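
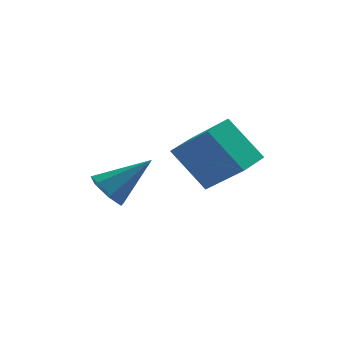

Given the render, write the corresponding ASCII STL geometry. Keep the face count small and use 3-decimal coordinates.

solid 
facet normal -0.756 -0.134 -0.641
outer loop
vertex 0.446 -1.221 1.38
vertex 0.075 -1.254 1.824
vertex 0.243 -0.785 1.528
endloop
endfacet
facet normal 0.749 0.497 -0.438
outer loop
vertex 0.446 -1.221 1.38
vertex 0.243 -0.785 1.528
vertex 1.125 -1.066 2.716
endloop
endfacet
facet normal -0.755 -0.134 -0.642
outer loop
vertex 0.243 -0.785 1.528
vertex 0.075 -1.254 1.824
vertex -0.087 -0.702 1.899
endloop
endfacet
facet normal 0.271 0.962 0.026
outer loop
vertex 0.243 -0.785 1.528
vertex -0.087 -0.702 1.899
vertex 1.125 -1.066 2.716
endloop
endfacet
facet normal -0.756 -0.135 -0.641
outer loop
vertex -0.087 -0.702 1.899
vertex 0.075 -1.254 1.824
vertex -0.295 -1.034 2.214
endloop
endfacet
facet normal -0.210 0.739 0.640
outer loop
vertex -0.087 -0.702 1.899
vertex -0.295 -1.034 2.214
vertex 1.125 -1.066 2.716
endloop
endfacet
facet normal -0.756 -0.136 -0.640
outer loop
vertex -0.295 -1.034 2.214
vertex 0.075 -1.254 1.824
vertex -0.224 -1.532 2.236
endloop
endfacet
facet normal -0.333 -0.006 0.943
outer loop
vertex -0.295 -1.034 2.214
vertex -0.224 -1.532 2.236
vertex 1.125 -1.066 2.716
endloop
endfacet
facet normal -0.756 -0.135 -0.640
outer loop
vertex -0.224 -1.532 2.236
vertex 0.075 -1.254 1.824
vertex 0.071 -1.82 1.948
endloop
endfacet
facet normal -0.005 -0.710 0.704
outer loop
vertex -0.224 -1.532 2.236
vertex 0.071 -1.82 1.948
vertex 1.125 -1.066 2.716
endloop
endfacet
facet normal -0.755 -0.135 -0.642
outer loop
vertex 0.071 -1.82 1.948
vertex 0.075 -1.254 1.824
vertex 0.37 -1.682 1.567
endloop
endfacet
facet normal 0.526 -0.844 0.107
outer loop
vertex 0.071 -1.82 1.948
vertex 0.37 -1.682 1.567
vertex 1.125 -1.066 2.716
endloop
endfacet
facet normal -0.755 -0.136 -0.641
outer loop
vertex 0.37 -1.682 1.567
vertex 0.075 -1.254 1.824
vertex 0.446 -1.221 1.38
endloop
endfacet
facet normal 0.863 -0.306 -0.403
outer loop
vertex 0.37 -1.682 1.567
vertex 0.446 -1.221 1.38
vertex 1.125 -1.066 2.716
endloop
endfacet
facet normal -0.518 0.528 -0.673
outer loop
vertex 1.472 -2.086 3.531
vertex 1.993 -1.483 3.603
vertex 2.221 -2.616 2.54
endloop
endfacet
facet normal -0.652 -0.753 -0.090
outer loop
vertex 2.987 -3.397 3.537
vertex 1.472 -2.086 3.531
vertex 2.221 -2.616 2.54
endloop
endfacet
facet normal -0.518 0.528 -0.673
outer loop
vertex 2.221 -2.616 2.54
vertex 1.993 -1.483 3.603
vertex 2.742 -2.013 2.612
endloop
endfacet
facet normal 0.555 -0.392 -0.734
outer loop
vertex 2.742 -2.013 2.612
vertex 2.987 -3.397 3.537
vertex 2.221 -2.616 2.54
endloop
endfacet
facet normal -0.555 0.392 0.734
outer loop
vertex 1.472 -2.086 3.531
vertex 2.759 -2.264 4.6
vertex 1.993 -1.483 3.603
endloop
endfacet
facet normal -0.652 -0.753 -0.090
outer loop
vertex 2.238 -2.867 4.528
vertex 1.472 -2.086 3.531
vertex 2.987 -3.397 3.537
endloop
endfacet
facet normal -0.555 0.392 0.734
outer loop
vertex 2.238 -2.867 4.528
vertex 2.759 -2.264 4.6
vertex 1.472 -2.086 3.531
endloop
endfacet
facet normal 0.652 0.753 0.090
outer loop
vertex 1.993 -1.483 3.603
vertex 2.759 -2.264 4.6
vertex 2.742 -2.013 2.612
endloop
endfacet
facet normal 0.555 -0.392 -0.734
outer loop
vertex 3.508 -2.794 3.609
vertex 2.987 -3.397 3.537
vertex 2.742 -2.013 2.612
endloop
endfacet
facet normal 0.652 0.753 0.090
outer loop
vertex 2.742 -2.013 2.612
vertex 2.759 -2.264 4.6
vertex 3.508 -2.794 3.609
endloop
endfacet
facet normal 0.518 -0.528 0.673
outer loop
vertex 3.508 -2.794 3.609
vertex 2.238 -2.867 4.528
vertex 2.987 -3.397 3.537
endloop
endfacet
facet normal 0.518 -0.528 0.673
outer loop
vertex 2.759 -2.264 4.6
vertex 2.238 -2.867 4.528
vertex 3.508 -2.794 3.609
endloop
endfacet

endsolid


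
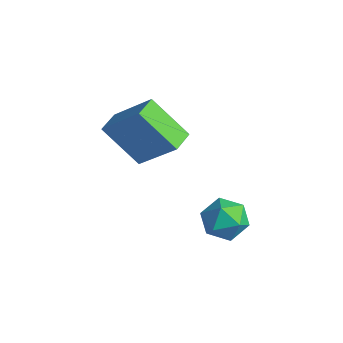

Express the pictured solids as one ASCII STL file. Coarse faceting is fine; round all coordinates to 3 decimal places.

solid 
facet normal -0.864 0.501 0.043
outer loop
vertex 1.844 0.853 -1.628
vertex 1.382 0.072 -1.814
vertex 1.562 0.307 -0.937
endloop
endfacet
facet normal -0.377 0.795 0.475
outer loop
vertex 1.844 0.853 -1.628
vertex 1.562 0.307 -0.937
vertex 2.404 0.69 -0.91
endloop
endfacet
facet normal 0.187 0.979 0.076
outer loop
vertex 1.844 0.853 -1.628
vertex 2.404 0.69 -0.91
vertex 2.744 0.692 -1.77
endloop
endfacet
facet normal 0.048 0.799 -0.599
outer loop
vertex 1.844 0.853 -1.628
vertex 2.744 0.692 -1.77
vertex 2.112 0.311 -2.329
endloop
endfacet
facet normal -0.602 0.504 -0.620
outer loop
vertex 1.844 0.853 -1.628
vertex 2.112 0.311 -2.329
vertex 1.382 0.072 -1.814
endloop
endfacet
facet normal -0.166 0.298 0.940
outer loop
vertex 2.404 0.69 -0.91
vertex 1.562 0.307 -0.937
vertex 2.288 -0.191 -0.651
endloop
endfacet
facet normal -0.954 -0.178 0.243
outer loop
vertex 1.562 0.307 -0.937
vertex 1.382 0.072 -1.814
vertex 1.656 -0.572 -1.21
endloop
endfacet
facet normal -0.529 -0.175 -0.831
outer loop
vertex 1.382 0.072 -1.814
vertex 2.112 0.311 -2.329
vertex 1.996 -0.57 -2.07
endloop
endfacet
facet normal 0.522 0.303 -0.797
outer loop
vertex 2.112 0.311 -2.329
vertex 2.744 0.692 -1.77
vertex 2.838 -0.187 -2.043
endloop
endfacet
facet normal 0.746 0.596 0.297
outer loop
vertex 2.744 0.692 -1.77
vertex 2.404 0.69 -0.91
vertex 3.018 0.048 -1.166
endloop
endfacet
facet normal -0.048 -0.799 0.599
outer loop
vertex 2.556 -0.733 -1.352
vertex 2.288 -0.191 -0.651
vertex 1.656 -0.572 -1.21
endloop
endfacet
facet normal -0.187 -0.979 -0.076
outer loop
vertex 2.556 -0.733 -1.352
vertex 1.656 -0.572 -1.21
vertex 1.996 -0.57 -2.07
endloop
endfacet
facet normal 0.377 -0.795 -0.475
outer loop
vertex 2.556 -0.733 -1.352
vertex 1.996 -0.57 -2.07
vertex 2.838 -0.187 -2.043
endloop
endfacet
facet normal 0.864 -0.501 -0.043
outer loop
vertex 2.556 -0.733 -1.352
vertex 2.838 -0.187 -2.043
vertex 3.018 0.048 -1.166
endloop
endfacet
facet normal 0.602 -0.504 0.620
outer loop
vertex 2.556 -0.733 -1.352
vertex 3.018 0.048 -1.166
vertex 2.288 -0.191 -0.651
endloop
endfacet
facet normal -0.522 -0.303 0.797
outer loop
vertex 1.656 -0.572 -1.21
vertex 2.288 -0.191 -0.651
vertex 1.562 0.307 -0.937
endloop
endfacet
facet normal -0.746 -0.596 -0.297
outer loop
vertex 1.996 -0.57 -2.07
vertex 1.656 -0.572 -1.21
vertex 1.382 0.072 -1.814
endloop
endfacet
facet normal 0.166 -0.298 -0.940
outer loop
vertex 2.838 -0.187 -2.043
vertex 1.996 -0.57 -2.07
vertex 2.112 0.311 -2.329
endloop
endfacet
facet normal 0.954 0.178 -0.243
outer loop
vertex 3.018 0.048 -1.166
vertex 2.838 -0.187 -2.043
vertex 2.744 0.692 -1.77
endloop
endfacet
facet normal 0.529 0.175 0.831
outer loop
vertex 2.288 -0.191 -0.651
vertex 3.018 0.048 -1.166
vertex 2.404 0.69 -0.91
endloop
endfacet
facet normal -0.648 -0.296 -0.702
outer loop
vertex -1.687 -2.229 1.844
vertex -2.111 -1.391 1.882
vertex -0.483 -1.557 0.451
endloop
endfacet
facet normal 0.451 -0.892 -0.041
outer loop
vertex 0.851 -0.949 1.898
vertex -1.687 -2.229 1.844
vertex -0.483 -1.557 0.451
endloop
endfacet
facet normal -0.648 -0.296 -0.702
outer loop
vertex -0.483 -1.557 0.451
vertex -2.111 -1.391 1.882
vertex -0.907 -0.719 0.489
endloop
endfacet
facet normal 0.614 0.343 -0.711
outer loop
vertex -0.907 -0.719 0.489
vertex 0.851 -0.949 1.898
vertex -0.483 -1.557 0.451
endloop
endfacet
facet normal -0.614 -0.343 0.711
outer loop
vertex -1.687 -2.229 1.844
vertex -0.777 -0.783 3.329
vertex -2.111 -1.391 1.882
endloop
endfacet
facet normal 0.451 -0.892 -0.041
outer loop
vertex -0.353 -1.621 3.291
vertex -1.687 -2.229 1.844
vertex 0.851 -0.949 1.898
endloop
endfacet
facet normal -0.614 -0.343 0.711
outer loop
vertex -0.353 -1.621 3.291
vertex -0.777 -0.783 3.329
vertex -1.687 -2.229 1.844
endloop
endfacet
facet normal -0.451 0.892 0.041
outer loop
vertex -2.111 -1.391 1.882
vertex -0.777 -0.783 3.329
vertex -0.907 -0.719 0.489
endloop
endfacet
facet normal 0.614 0.343 -0.711
outer loop
vertex 0.427 -0.111 1.936
vertex 0.851 -0.949 1.898
vertex -0.907 -0.719 0.489
endloop
endfacet
facet normal -0.451 0.892 0.041
outer loop
vertex -0.907 -0.719 0.489
vertex -0.777 -0.783 3.329
vertex 0.427 -0.111 1.936
endloop
endfacet
facet normal 0.648 0.296 0.702
outer loop
vertex 0.427 -0.111 1.936
vertex -0.353 -1.621 3.291
vertex 0.851 -0.949 1.898
endloop
endfacet
facet normal 0.648 0.296 0.702
outer loop
vertex -0.777 -0.783 3.329
vertex -0.353 -1.621 3.291
vertex 0.427 -0.111 1.936
endloop
endfacet

endsolid


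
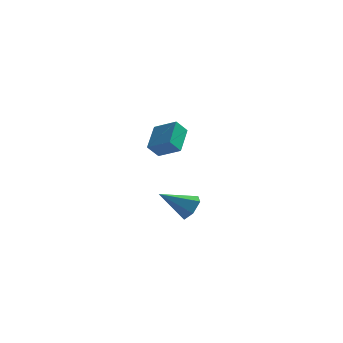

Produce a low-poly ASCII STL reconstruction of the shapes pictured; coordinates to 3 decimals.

solid 
facet normal -0.487 -0.461 0.742
outer loop
vertex 0.161 1.497 1.498
vertex 0.146 2.835 2.32
vertex -0.974 1.819 0.953
endloop
endfacet
facet normal 0.010 -0.852 -0.523
outer loop
vertex -0.546 2.225 0.3
vertex 0.161 1.497 1.498
vertex -0.974 1.819 0.953
endloop
endfacet
facet normal -0.487 -0.461 0.742
outer loop
vertex -0.974 1.819 0.953
vertex 0.146 2.835 2.32
vertex -0.989 3.157 1.775
endloop
endfacet
facet normal -0.874 0.247 -0.419
outer loop
vertex -0.989 3.157 1.775
vertex -0.546 2.225 0.3
vertex -0.974 1.819 0.953
endloop
endfacet
facet normal 0.874 -0.247 0.419
outer loop
vertex 0.161 1.497 1.498
vertex 0.574 3.241 1.667
vertex 0.146 2.835 2.32
endloop
endfacet
facet normal 0.010 -0.852 -0.523
outer loop
vertex 0.589 1.903 0.845
vertex 0.161 1.497 1.498
vertex -0.546 2.225 0.3
endloop
endfacet
facet normal 0.874 -0.247 0.419
outer loop
vertex 0.589 1.903 0.845
vertex 0.574 3.241 1.667
vertex 0.161 1.497 1.498
endloop
endfacet
facet normal -0.010 0.852 0.523
outer loop
vertex 0.146 2.835 2.32
vertex 0.574 3.241 1.667
vertex -0.989 3.157 1.775
endloop
endfacet
facet normal -0.874 0.247 -0.419
outer loop
vertex -0.561 3.563 1.122
vertex -0.546 2.225 0.3
vertex -0.989 3.157 1.775
endloop
endfacet
facet normal -0.010 0.852 0.523
outer loop
vertex -0.989 3.157 1.775
vertex 0.574 3.241 1.667
vertex -0.561 3.563 1.122
endloop
endfacet
facet normal 0.487 0.461 -0.742
outer loop
vertex -0.561 3.563 1.122
vertex 0.589 1.903 0.845
vertex -0.546 2.225 0.3
endloop
endfacet
facet normal 0.487 0.461 -0.742
outer loop
vertex 0.574 3.241 1.667
vertex 0.589 1.903 0.845
vertex -0.561 3.563 1.122
endloop
endfacet
facet normal 0.784 0.306 -0.540
outer loop
vertex 2.753 -3.449 -0.035
vertex 2.307 -3.208 -0.546
vertex 2.508 -2.773 -0.008
endloop
endfacet
facet normal 0.208 0.037 0.977
outer loop
vertex 2.753 -3.449 -0.035
vertex 2.508 -2.773 -0.008
vertex 1.013 -3.712 0.346
endloop
endfacet
facet normal 0.784 0.305 -0.540
outer loop
vertex 2.508 -2.773 -0.008
vertex 2.307 -3.208 -0.546
vertex 2.062 -2.531 -0.519
endloop
endfacet
facet normal -0.310 0.726 0.614
outer loop
vertex 2.508 -2.773 -0.008
vertex 2.062 -2.531 -0.519
vertex 1.013 -3.712 0.346
endloop
endfacet
facet normal 0.784 0.305 -0.540
outer loop
vertex 2.062 -2.531 -0.519
vertex 2.307 -3.208 -0.546
vertex 1.861 -2.966 -1.057
endloop
endfacet
facet normal -0.796 0.581 -0.172
outer loop
vertex 2.062 -2.531 -0.519
vertex 1.861 -2.966 -1.057
vertex 1.013 -3.712 0.346
endloop
endfacet
facet normal 0.784 0.305 -0.540
outer loop
vertex 1.861 -2.966 -1.057
vertex 2.307 -3.208 -0.546
vertex 2.106 -3.643 -1.083
endloop
endfacet
facet normal -0.763 -0.253 -0.595
outer loop
vertex 1.861 -2.966 -1.057
vertex 2.106 -3.643 -1.083
vertex 1.013 -3.712 0.346
endloop
endfacet
facet normal 0.784 0.305 -0.541
outer loop
vertex 2.106 -3.643 -1.083
vertex 2.307 -3.208 -0.546
vertex 2.552 -3.884 -0.572
endloop
endfacet
facet normal -0.243 -0.942 -0.232
outer loop
vertex 2.106 -3.643 -1.083
vertex 2.552 -3.884 -0.572
vertex 1.013 -3.712 0.346
endloop
endfacet
facet normal 0.784 0.305 -0.541
outer loop
vertex 2.552 -3.884 -0.572
vertex 2.307 -3.208 -0.546
vertex 2.753 -3.449 -0.035
endloop
endfacet
facet normal 0.242 -0.796 0.555
outer loop
vertex 2.552 -3.884 -0.572
vertex 2.753 -3.449 -0.035
vertex 1.013 -3.712 0.346
endloop
endfacet

endsolid


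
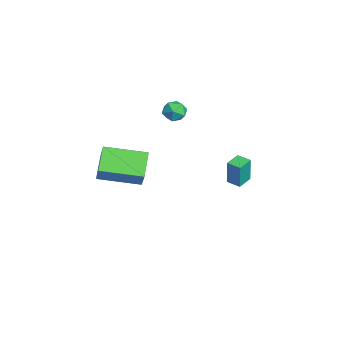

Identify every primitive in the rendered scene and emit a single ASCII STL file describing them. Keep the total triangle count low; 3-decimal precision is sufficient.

solid 
facet normal -0.543 -0.056 -0.838
outer loop
vertex 0.32 -3.588 1.524
vertex 0.661 -1.455 1.161
vertex 1.608 -3.932 0.713
endloop
endfacet
facet normal -0.156 -0.974 0.166
outer loop
vertex 2.259 -3.865 1.719
vertex 0.32 -3.588 1.524
vertex 1.608 -3.932 0.713
endloop
endfacet
facet normal -0.543 -0.056 -0.838
outer loop
vertex 1.608 -3.932 0.713
vertex 0.661 -1.455 1.161
vertex 1.949 -1.799 0.35
endloop
endfacet
facet normal 0.826 -0.220 -0.520
outer loop
vertex 1.949 -1.799 0.35
vertex 2.259 -3.865 1.719
vertex 1.608 -3.932 0.713
endloop
endfacet
facet normal -0.826 0.220 0.520
outer loop
vertex 0.32 -3.588 1.524
vertex 1.312 -1.388 2.167
vertex 0.661 -1.455 1.161
endloop
endfacet
facet normal -0.156 -0.974 0.166
outer loop
vertex 0.971 -3.521 2.53
vertex 0.32 -3.588 1.524
vertex 2.259 -3.865 1.719
endloop
endfacet
facet normal -0.826 0.220 0.520
outer loop
vertex 0.971 -3.521 2.53
vertex 1.312 -1.388 2.167
vertex 0.32 -3.588 1.524
endloop
endfacet
facet normal 0.156 0.974 -0.166
outer loop
vertex 0.661 -1.455 1.161
vertex 1.312 -1.388 2.167
vertex 1.949 -1.799 0.35
endloop
endfacet
facet normal 0.826 -0.220 -0.520
outer loop
vertex 2.6 -1.732 1.356
vertex 2.259 -3.865 1.719
vertex 1.949 -1.799 0.35
endloop
endfacet
facet normal 0.156 0.974 -0.166
outer loop
vertex 1.949 -1.799 0.35
vertex 1.312 -1.388 2.167
vertex 2.6 -1.732 1.356
endloop
endfacet
facet normal 0.543 0.056 0.838
outer loop
vertex 2.6 -1.732 1.356
vertex 0.971 -3.521 2.53
vertex 2.259 -3.865 1.719
endloop
endfacet
facet normal 0.543 0.056 0.838
outer loop
vertex 1.312 -1.388 2.167
vertex 0.971 -3.521 2.53
vertex 2.6 -1.732 1.356
endloop
endfacet
facet normal -0.717 0.689 0.106
outer loop
vertex -3.688 3.705 -1.753
vertex -3.14 4.284 -1.811
vertex -3.887 3.737 -3.31
endloop
endfacet
facet normal -0.685 -0.724 0.073
outer loop
vertex -3.22 3.096 -3.409
vertex -3.688 3.705 -1.753
vertex -3.887 3.737 -3.31
endloop
endfacet
facet normal -0.716 0.690 0.105
outer loop
vertex -3.887 3.737 -3.31
vertex -3.14 4.284 -1.811
vertex -3.338 4.316 -3.368
endloop
endfacet
facet normal -0.127 0.021 -0.992
outer loop
vertex -3.338 4.316 -3.368
vertex -3.22 3.096 -3.409
vertex -3.887 3.737 -3.31
endloop
endfacet
facet normal 0.127 -0.021 0.992
outer loop
vertex -3.688 3.705 -1.753
vertex -2.473 3.643 -1.91
vertex -3.14 4.284 -1.811
endloop
endfacet
facet normal -0.686 -0.724 0.072
outer loop
vertex -3.022 3.064 -1.852
vertex -3.688 3.705 -1.753
vertex -3.22 3.096 -3.409
endloop
endfacet
facet normal 0.127 -0.021 0.992
outer loop
vertex -3.022 3.064 -1.852
vertex -2.473 3.643 -1.91
vertex -3.688 3.705 -1.753
endloop
endfacet
facet normal 0.686 0.724 -0.072
outer loop
vertex -3.14 4.284 -1.811
vertex -2.473 3.643 -1.91
vertex -3.338 4.316 -3.368
endloop
endfacet
facet normal -0.127 0.021 -0.992
outer loop
vertex -2.672 3.675 -3.467
vertex -3.22 3.096 -3.409
vertex -3.338 4.316 -3.368
endloop
endfacet
facet normal 0.686 0.724 -0.073
outer loop
vertex -3.338 4.316 -3.368
vertex -2.473 3.643 -1.91
vertex -2.672 3.675 -3.467
endloop
endfacet
facet normal 0.717 -0.689 -0.105
outer loop
vertex -2.672 3.675 -3.467
vertex -3.022 3.064 -1.852
vertex -3.22 3.096 -3.409
endloop
endfacet
facet normal 0.716 -0.690 -0.106
outer loop
vertex -2.473 3.643 -1.91
vertex -3.022 3.064 -1.852
vertex -2.672 3.675 -3.467
endloop
endfacet
facet normal -0.675 -0.361 0.644
outer loop
vertex -4.331 0.653 2.128
vertex -4.299 0.007 1.799
vertex -3.852 0.156 2.351
endloop
endfacet
facet normal -0.284 0.151 0.947
outer loop
vertex -4.331 0.653 2.128
vertex -3.852 0.156 2.351
vertex -3.654 0.852 2.299
endloop
endfacet
facet normal -0.361 0.747 0.559
outer loop
vertex -4.331 0.653 2.128
vertex -3.654 0.852 2.299
vertex -3.978 1.133 1.714
endloop
endfacet
facet normal -0.799 0.601 0.016
outer loop
vertex -4.331 0.653 2.128
vertex -3.978 1.133 1.714
vertex -4.376 0.612 1.405
endloop
endfacet
facet normal -0.994 -0.083 0.067
outer loop
vertex -4.331 0.653 2.128
vertex -4.376 0.612 1.405
vertex -4.299 0.007 1.799
endloop
endfacet
facet normal 0.402 -0.046 0.915
outer loop
vertex -3.654 0.852 2.299
vertex -3.852 0.156 2.351
vertex -3.204 0.328 2.075
endloop
endfacet
facet normal -0.231 -0.876 0.424
outer loop
vertex -3.852 0.156 2.351
vertex -4.299 0.007 1.799
vertex -3.602 -0.193 1.766
endloop
endfacet
facet normal -0.749 -0.426 -0.508
outer loop
vertex -4.299 0.007 1.799
vertex -4.376 0.612 1.405
vertex -3.926 0.088 1.181
endloop
endfacet
facet normal -0.432 0.681 -0.591
outer loop
vertex -4.376 0.612 1.405
vertex -3.978 1.133 1.714
vertex -3.728 0.784 1.129
endloop
endfacet
facet normal 0.277 0.917 0.287
outer loop
vertex -3.978 1.133 1.714
vertex -3.654 0.852 2.299
vertex -3.281 0.933 1.681
endloop
endfacet
facet normal 0.799 -0.601 -0.016
outer loop
vertex -3.249 0.287 1.352
vertex -3.204 0.328 2.075
vertex -3.602 -0.193 1.766
endloop
endfacet
facet normal 0.361 -0.747 -0.559
outer loop
vertex -3.249 0.287 1.352
vertex -3.602 -0.193 1.766
vertex -3.926 0.088 1.181
endloop
endfacet
facet normal 0.284 -0.151 -0.947
outer loop
vertex -3.249 0.287 1.352
vertex -3.926 0.088 1.181
vertex -3.728 0.784 1.129
endloop
endfacet
facet normal 0.675 0.361 -0.644
outer loop
vertex -3.249 0.287 1.352
vertex -3.728 0.784 1.129
vertex -3.281 0.933 1.681
endloop
endfacet
facet normal 0.994 0.083 -0.067
outer loop
vertex -3.249 0.287 1.352
vertex -3.281 0.933 1.681
vertex -3.204 0.328 2.075
endloop
endfacet
facet normal 0.432 -0.681 0.591
outer loop
vertex -3.602 -0.193 1.766
vertex -3.204 0.328 2.075
vertex -3.852 0.156 2.351
endloop
endfacet
facet normal -0.277 -0.917 -0.287
outer loop
vertex -3.926 0.088 1.181
vertex -3.602 -0.193 1.766
vertex -4.299 0.007 1.799
endloop
endfacet
facet normal -0.402 0.046 -0.915
outer loop
vertex -3.728 0.784 1.129
vertex -3.926 0.088 1.181
vertex -4.376 0.612 1.405
endloop
endfacet
facet normal 0.231 0.876 -0.424
outer loop
vertex -3.281 0.933 1.681
vertex -3.728 0.784 1.129
vertex -3.978 1.133 1.714
endloop
endfacet
facet normal 0.749 0.426 0.508
outer loop
vertex -3.204 0.328 2.075
vertex -3.281 0.933 1.681
vertex -3.654 0.852 2.299
endloop
endfacet

endsolid


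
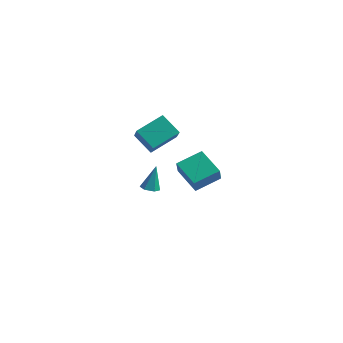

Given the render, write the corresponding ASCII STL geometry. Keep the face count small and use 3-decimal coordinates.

solid 
facet normal -0.780 0.088 0.619
outer loop
vertex -3.938 1.755 0.652
vertex -3.071 3.456 1.503
vertex -4.851 2.875 -0.657
endloop
endfacet
facet normal -0.415 -0.814 -0.407
outer loop
vertex -3.509 2.724 -1.723
vertex -3.938 1.755 0.652
vertex -4.851 2.875 -0.657
endloop
endfacet
facet normal -0.780 0.088 0.619
outer loop
vertex -4.851 2.875 -0.657
vertex -3.071 3.456 1.503
vertex -3.984 4.576 0.193
endloop
endfacet
facet normal -0.469 0.574 -0.671
outer loop
vertex -3.984 4.576 0.193
vertex -3.509 2.724 -1.723
vertex -4.851 2.875 -0.657
endloop
endfacet
facet normal 0.468 -0.575 0.671
outer loop
vertex -3.938 1.755 0.652
vertex -1.729 3.305 0.437
vertex -3.071 3.456 1.503
endloop
endfacet
facet normal -0.415 -0.814 -0.407
outer loop
vertex -2.596 1.604 -0.413
vertex -3.938 1.755 0.652
vertex -3.509 2.724 -1.723
endloop
endfacet
facet normal 0.468 -0.574 0.672
outer loop
vertex -2.596 1.604 -0.413
vertex -1.729 3.305 0.437
vertex -3.938 1.755 0.652
endloop
endfacet
facet normal 0.415 0.814 0.407
outer loop
vertex -3.071 3.456 1.503
vertex -1.729 3.305 0.437
vertex -3.984 4.576 0.193
endloop
endfacet
facet normal -0.468 0.575 -0.671
outer loop
vertex -2.642 4.425 -0.872
vertex -3.509 2.724 -1.723
vertex -3.984 4.576 0.193
endloop
endfacet
facet normal 0.415 0.814 0.407
outer loop
vertex -3.984 4.576 0.193
vertex -1.729 3.305 0.437
vertex -2.642 4.425 -0.872
endloop
endfacet
facet normal 0.780 -0.088 -0.619
outer loop
vertex -2.642 4.425 -0.872
vertex -2.596 1.604 -0.413
vertex -3.509 2.724 -1.723
endloop
endfacet
facet normal 0.780 -0.088 -0.619
outer loop
vertex -1.729 3.305 0.437
vertex -2.596 1.604 -0.413
vertex -2.642 4.425 -0.872
endloop
endfacet
facet normal -0.040 -0.344 -0.938
outer loop
vertex -2.117 0.951 -3.88
vertex -2.667 1.283 -3.978
vertex -2.093 1.56 -4.104
endloop
endfacet
facet normal 0.967 0.054 0.249
outer loop
vertex -2.117 0.951 -3.88
vertex -2.093 1.56 -4.104
vertex -2.593 1.917 -2.242
endloop
endfacet
facet normal -0.040 -0.344 -0.938
outer loop
vertex -2.093 1.56 -4.104
vertex -2.667 1.283 -3.978
vertex -2.643 1.892 -4.202
endloop
endfacet
facet normal 0.520 0.854 -0.024
outer loop
vertex -2.093 1.56 -4.104
vertex -2.643 1.892 -4.202
vertex -2.593 1.917 -2.242
endloop
endfacet
facet normal -0.040 -0.344 -0.938
outer loop
vertex -2.643 1.892 -4.202
vertex -2.667 1.283 -3.978
vertex -3.217 1.615 -4.076
endloop
endfacet
facet normal -0.435 0.901 -0.000
outer loop
vertex -2.643 1.892 -4.202
vertex -3.217 1.615 -4.076
vertex -2.593 1.917 -2.242
endloop
endfacet
facet normal -0.040 -0.343 -0.938
outer loop
vertex -3.217 1.615 -4.076
vertex -2.667 1.283 -3.978
vertex -3.241 1.005 -3.852
endloop
endfacet
facet normal -0.944 0.146 0.297
outer loop
vertex -3.217 1.615 -4.076
vertex -3.241 1.005 -3.852
vertex -2.593 1.917 -2.242
endloop
endfacet
facet normal -0.040 -0.343 -0.938
outer loop
vertex -3.241 1.005 -3.852
vertex -2.667 1.283 -3.978
vertex -2.691 0.673 -3.754
endloop
endfacet
facet normal -0.497 -0.654 0.570
outer loop
vertex -3.241 1.005 -3.852
vertex -2.691 0.673 -3.754
vertex -2.593 1.917 -2.242
endloop
endfacet
facet normal -0.040 -0.343 -0.938
outer loop
vertex -2.691 0.673 -3.754
vertex -2.667 1.283 -3.978
vertex -2.117 0.951 -3.88
endloop
endfacet
facet normal 0.459 -0.700 0.546
outer loop
vertex -2.691 0.673 -3.754
vertex -2.117 0.951 -3.88
vertex -2.593 1.917 -2.242
endloop
endfacet
facet normal -0.491 -0.806 -0.330
outer loop
vertex 4.464 -5.09 2.588
vertex 2.86 -4.43 3.362
vertex 4.201 -4.502 1.541
endloop
endfacet
facet normal 0.845 -0.347 -0.407
outer loop
vertex 5.06 -3.09 2.118
vertex 4.464 -5.09 2.588
vertex 4.201 -4.502 1.541
endloop
endfacet
facet normal -0.491 -0.806 -0.330
outer loop
vertex 4.201 -4.502 1.541
vertex 2.86 -4.43 3.362
vertex 2.597 -3.841 2.315
endloop
endfacet
facet normal -0.214 0.478 -0.852
outer loop
vertex 2.597 -3.841 2.315
vertex 5.06 -3.09 2.118
vertex 4.201 -4.502 1.541
endloop
endfacet
facet normal 0.214 -0.478 0.852
outer loop
vertex 4.464 -5.09 2.588
vertex 3.719 -3.018 3.939
vertex 2.86 -4.43 3.362
endloop
endfacet
facet normal 0.844 -0.347 -0.408
outer loop
vertex 5.323 -3.679 3.165
vertex 4.464 -5.09 2.588
vertex 5.06 -3.09 2.118
endloop
endfacet
facet normal 0.214 -0.478 0.852
outer loop
vertex 5.323 -3.679 3.165
vertex 3.719 -3.018 3.939
vertex 4.464 -5.09 2.588
endloop
endfacet
facet normal -0.845 0.347 0.408
outer loop
vertex 2.86 -4.43 3.362
vertex 3.719 -3.018 3.939
vertex 2.597 -3.841 2.315
endloop
endfacet
facet normal -0.214 0.479 -0.852
outer loop
vertex 3.456 -2.43 2.892
vertex 5.06 -3.09 2.118
vertex 2.597 -3.841 2.315
endloop
endfacet
facet normal -0.845 0.348 0.407
outer loop
vertex 2.597 -3.841 2.315
vertex 3.719 -3.018 3.939
vertex 3.456 -2.43 2.892
endloop
endfacet
facet normal 0.491 0.806 0.330
outer loop
vertex 3.456 -2.43 2.892
vertex 5.323 -3.679 3.165
vertex 5.06 -3.09 2.118
endloop
endfacet
facet normal 0.491 0.806 0.329
outer loop
vertex 3.719 -3.018 3.939
vertex 5.323 -3.679 3.165
vertex 3.456 -2.43 2.892
endloop
endfacet

endsolid


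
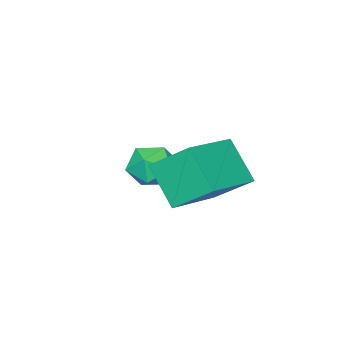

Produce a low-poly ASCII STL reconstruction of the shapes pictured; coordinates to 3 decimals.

solid 
facet normal -0.963 -0.147 -0.226
outer loop
vertex -3.002 1.982 0.705
vertex -2.867 3.15 -0.631
vertex -2.553 0.694 -0.375
endloop
endfacet
facet normal -0.076 -0.656 0.751
outer loop
vertex -0.473 1.01 0.111
vertex -3.002 1.982 0.705
vertex -2.553 0.694 -0.375
endloop
endfacet
facet normal -0.963 -0.147 -0.224
outer loop
vertex -2.553 0.694 -0.375
vertex -2.867 3.15 -0.631
vertex -2.419 1.861 -1.712
endloop
endfacet
facet normal 0.258 -0.741 -0.621
outer loop
vertex -2.419 1.861 -1.712
vertex -0.473 1.01 0.111
vertex -2.553 0.694 -0.375
endloop
endfacet
facet normal -0.258 0.740 0.621
outer loop
vertex -3.002 1.982 0.705
vertex -0.787 3.466 -0.145
vertex -2.867 3.15 -0.631
endloop
endfacet
facet normal -0.076 -0.656 0.751
outer loop
vertex -0.921 2.299 1.192
vertex -3.002 1.982 0.705
vertex -0.473 1.01 0.111
endloop
endfacet
facet normal -0.258 0.741 0.621
outer loop
vertex -0.921 2.299 1.192
vertex -0.787 3.466 -0.145
vertex -3.002 1.982 0.705
endloop
endfacet
facet normal 0.076 0.656 -0.751
outer loop
vertex -2.867 3.15 -0.631
vertex -0.787 3.466 -0.145
vertex -2.419 1.861 -1.712
endloop
endfacet
facet normal 0.258 -0.740 -0.621
outer loop
vertex -0.338 2.178 -1.225
vertex -0.473 1.01 0.111
vertex -2.419 1.861 -1.712
endloop
endfacet
facet normal 0.076 0.656 -0.751
outer loop
vertex -2.419 1.861 -1.712
vertex -0.787 3.466 -0.145
vertex -0.338 2.178 -1.225
endloop
endfacet
facet normal 0.963 0.146 0.225
outer loop
vertex -0.338 2.178 -1.225
vertex -0.921 2.299 1.192
vertex -0.473 1.01 0.111
endloop
endfacet
facet normal 0.963 0.147 0.225
outer loop
vertex -0.787 3.466 -0.145
vertex -0.921 2.299 1.192
vertex -0.338 2.178 -1.225
endloop
endfacet
facet normal 0.147 0.628 0.765
outer loop
vertex -2.353 0.053 -1.123
vertex -2.666 -0.607 -0.521
vertex -1.745 -0.561 -0.736
endloop
endfacet
facet normal 0.611 0.755 0.238
outer loop
vertex -2.353 0.053 -1.123
vertex -1.745 -0.561 -0.736
vertex -1.67 -0.333 -1.651
endloop
endfacet
facet normal 0.239 0.905 -0.352
outer loop
vertex -2.353 0.053 -1.123
vertex -1.67 -0.333 -1.651
vertex -2.544 -0.239 -2.002
endloop
endfacet
facet normal -0.455 0.870 -0.190
outer loop
vertex -2.353 0.053 -1.123
vertex -2.544 -0.239 -2.002
vertex -3.159 -0.408 -1.303
endloop
endfacet
facet normal -0.511 0.699 0.500
outer loop
vertex -2.353 0.053 -1.123
vertex -3.159 -0.408 -1.303
vertex -2.666 -0.607 -0.521
endloop
endfacet
facet normal 0.981 0.155 0.119
outer loop
vertex -1.67 -0.333 -1.651
vertex -1.745 -0.561 -0.736
vertex -1.561 -1.232 -1.377
endloop
endfacet
facet normal 0.229 -0.051 0.972
outer loop
vertex -1.745 -0.561 -0.736
vertex -2.666 -0.607 -0.521
vertex -2.176 -1.401 -0.678
endloop
endfacet
facet normal -0.837 0.064 0.544
outer loop
vertex -2.666 -0.607 -0.521
vertex -3.159 -0.408 -1.303
vertex -3.05 -1.307 -1.029
endloop
endfacet
facet normal -0.745 0.343 -0.573
outer loop
vertex -3.159 -0.408 -1.303
vertex -2.544 -0.239 -2.002
vertex -2.975 -1.079 -1.944
endloop
endfacet
facet normal 0.378 0.399 -0.835
outer loop
vertex -2.544 -0.239 -2.002
vertex -1.67 -0.333 -1.651
vertex -2.054 -1.033 -2.159
endloop
endfacet
facet normal 0.455 -0.870 0.190
outer loop
vertex -2.367 -1.693 -1.557
vertex -1.561 -1.232 -1.377
vertex -2.176 -1.401 -0.678
endloop
endfacet
facet normal -0.239 -0.905 0.352
outer loop
vertex -2.367 -1.693 -1.557
vertex -2.176 -1.401 -0.678
vertex -3.05 -1.307 -1.029
endloop
endfacet
facet normal -0.611 -0.755 -0.238
outer loop
vertex -2.367 -1.693 -1.557
vertex -3.05 -1.307 -1.029
vertex -2.975 -1.079 -1.944
endloop
endfacet
facet normal -0.147 -0.628 -0.765
outer loop
vertex -2.367 -1.693 -1.557
vertex -2.975 -1.079 -1.944
vertex -2.054 -1.033 -2.159
endloop
endfacet
facet normal 0.511 -0.699 -0.500
outer loop
vertex -2.367 -1.693 -1.557
vertex -2.054 -1.033 -2.159
vertex -1.561 -1.232 -1.377
endloop
endfacet
facet normal 0.745 -0.343 0.573
outer loop
vertex -2.176 -1.401 -0.678
vertex -1.561 -1.232 -1.377
vertex -1.745 -0.561 -0.736
endloop
endfacet
facet normal -0.378 -0.399 0.835
outer loop
vertex -3.05 -1.307 -1.029
vertex -2.176 -1.401 -0.678
vertex -2.666 -0.607 -0.521
endloop
endfacet
facet normal -0.981 -0.155 -0.119
outer loop
vertex -2.975 -1.079 -1.944
vertex -3.05 -1.307 -1.029
vertex -3.159 -0.408 -1.303
endloop
endfacet
facet normal -0.229 0.051 -0.972
outer loop
vertex -2.054 -1.033 -2.159
vertex -2.975 -1.079 -1.944
vertex -2.544 -0.239 -2.002
endloop
endfacet
facet normal 0.837 -0.064 -0.544
outer loop
vertex -1.561 -1.232 -1.377
vertex -2.054 -1.033 -2.159
vertex -1.67 -0.333 -1.651
endloop
endfacet

endsolid


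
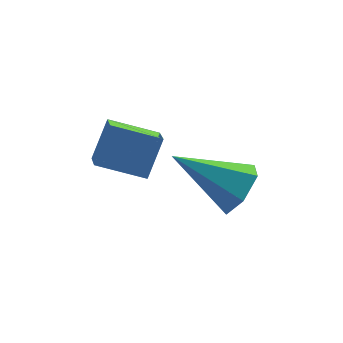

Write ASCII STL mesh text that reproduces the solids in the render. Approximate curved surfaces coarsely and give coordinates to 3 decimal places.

solid 
facet normal -0.797 0.507 0.329
outer loop
vertex -4.367 -2.875 -0.829
vertex -3.682 -2.464 0.196
vertex -4.101 -2.154 -1.296
endloop
endfacet
facet normal -0.527 -0.316 -0.789
outer loop
vertex -2.938 -2.896 -1.776
vertex -4.367 -2.875 -0.829
vertex -4.101 -2.154 -1.296
endloop
endfacet
facet normal -0.796 0.508 0.329
outer loop
vertex -4.101 -2.154 -1.296
vertex -3.682 -2.464 0.196
vertex -3.415 -1.743 -0.271
endloop
endfacet
facet normal 0.297 0.801 -0.520
outer loop
vertex -3.415 -1.743 -0.271
vertex -2.938 -2.896 -1.776
vertex -4.101 -2.154 -1.296
endloop
endfacet
facet normal -0.297 -0.801 0.520
outer loop
vertex -4.367 -2.875 -0.829
vertex -2.519 -3.206 -0.284
vertex -3.682 -2.464 0.196
endloop
endfacet
facet normal -0.527 -0.316 -0.789
outer loop
vertex -3.205 -3.617 -1.309
vertex -4.367 -2.875 -0.829
vertex -2.938 -2.896 -1.776
endloop
endfacet
facet normal -0.297 -0.801 0.520
outer loop
vertex -3.205 -3.617 -1.309
vertex -2.519 -3.206 -0.284
vertex -4.367 -2.875 -0.829
endloop
endfacet
facet normal 0.527 0.316 0.789
outer loop
vertex -3.682 -2.464 0.196
vertex -2.519 -3.206 -0.284
vertex -3.415 -1.743 -0.271
endloop
endfacet
facet normal 0.297 0.801 -0.520
outer loop
vertex -2.253 -2.485 -0.751
vertex -2.938 -2.896 -1.776
vertex -3.415 -1.743 -0.271
endloop
endfacet
facet normal 0.528 0.316 0.789
outer loop
vertex -3.415 -1.743 -0.271
vertex -2.519 -3.206 -0.284
vertex -2.253 -2.485 -0.751
endloop
endfacet
facet normal 0.796 -0.508 -0.329
outer loop
vertex -2.253 -2.485 -0.751
vertex -3.205 -3.617 -1.309
vertex -2.938 -2.896 -1.776
endloop
endfacet
facet normal 0.796 -0.507 -0.330
outer loop
vertex -2.519 -3.206 -0.284
vertex -3.205 -3.617 -1.309
vertex -2.253 -2.485 -0.751
endloop
endfacet
facet normal 0.664 -0.539 -0.518
outer loop
vertex -0.287 -4.287 -1.983
vertex -0.606 -3.957 -2.735
vertex 0.052 -3.547 -2.319
endloop
endfacet
facet normal 0.386 0.229 0.894
outer loop
vertex -0.287 -4.287 -1.983
vertex 0.052 -3.547 -2.319
vertex -2.054 -2.783 -1.605
endloop
endfacet
facet normal 0.664 -0.539 -0.518
outer loop
vertex 0.052 -3.547 -2.319
vertex -0.606 -3.957 -2.735
vertex -0.267 -3.218 -3.07
endloop
endfacet
facet normal 0.398 0.890 0.221
outer loop
vertex 0.052 -3.547 -2.319
vertex -0.267 -3.218 -3.07
vertex -2.054 -2.783 -1.605
endloop
endfacet
facet normal 0.664 -0.539 -0.518
outer loop
vertex -0.267 -3.218 -3.07
vertex -0.606 -3.957 -2.735
vertex -0.925 -3.628 -3.486
endloop
endfacet
facet normal -0.207 0.840 -0.501
outer loop
vertex -0.267 -3.218 -3.07
vertex -0.925 -3.628 -3.486
vertex -2.054 -2.783 -1.605
endloop
endfacet
facet normal 0.664 -0.539 -0.518
outer loop
vertex -0.925 -3.628 -3.486
vertex -0.606 -3.957 -2.735
vertex -1.264 -4.368 -3.151
endloop
endfacet
facet normal -0.824 0.128 -0.552
outer loop
vertex -0.925 -3.628 -3.486
vertex -1.264 -4.368 -3.151
vertex -2.054 -2.783 -1.605
endloop
endfacet
facet normal 0.664 -0.539 -0.518
outer loop
vertex -1.264 -4.368 -3.151
vertex -0.606 -3.957 -2.735
vertex -0.945 -4.697 -2.4
endloop
endfacet
facet normal -0.836 -0.535 0.121
outer loop
vertex -1.264 -4.368 -3.151
vertex -0.945 -4.697 -2.4
vertex -2.054 -2.783 -1.605
endloop
endfacet
facet normal 0.664 -0.539 -0.518
outer loop
vertex -0.945 -4.697 -2.4
vertex -0.606 -3.957 -2.735
vertex -0.287 -4.287 -1.983
endloop
endfacet
facet normal -0.232 -0.485 0.843
outer loop
vertex -0.945 -4.697 -2.4
vertex -0.287 -4.287 -1.983
vertex -2.054 -2.783 -1.605
endloop
endfacet

endsolid


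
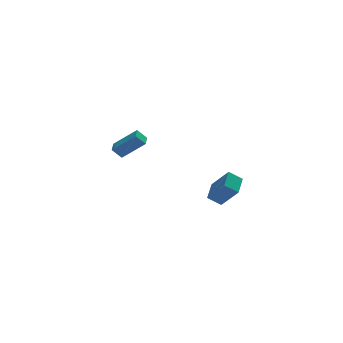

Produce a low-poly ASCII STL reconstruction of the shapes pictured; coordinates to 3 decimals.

solid 
facet normal -0.441 0.528 -0.725
outer loop
vertex 1.065 -3.435 -2.694
vertex 1.606 -2.302 -2.198
vertex 1.779 -3.55 -3.212
endloop
endfacet
facet normal -0.401 -0.839 -0.367
outer loop
vertex 2.454 -4.358 -2.102
vertex 1.065 -3.435 -2.694
vertex 1.779 -3.55 -3.212
endloop
endfacet
facet normal -0.441 0.528 -0.725
outer loop
vertex 1.779 -3.55 -3.212
vertex 1.606 -2.302 -2.198
vertex 2.32 -2.417 -2.716
endloop
endfacet
facet normal 0.803 -0.129 -0.582
outer loop
vertex 2.32 -2.417 -2.716
vertex 2.454 -4.358 -2.102
vertex 1.779 -3.55 -3.212
endloop
endfacet
facet normal -0.803 0.129 0.582
outer loop
vertex 1.065 -3.435 -2.694
vertex 2.281 -3.11 -1.088
vertex 1.606 -2.302 -2.198
endloop
endfacet
facet normal -0.401 -0.839 -0.367
outer loop
vertex 1.74 -4.243 -1.584
vertex 1.065 -3.435 -2.694
vertex 2.454 -4.358 -2.102
endloop
endfacet
facet normal -0.803 0.129 0.582
outer loop
vertex 1.74 -4.243 -1.584
vertex 2.281 -3.11 -1.088
vertex 1.065 -3.435 -2.694
endloop
endfacet
facet normal 0.401 0.839 0.367
outer loop
vertex 1.606 -2.302 -2.198
vertex 2.281 -3.11 -1.088
vertex 2.32 -2.417 -2.716
endloop
endfacet
facet normal 0.803 -0.129 -0.582
outer loop
vertex 2.995 -3.225 -1.606
vertex 2.454 -4.358 -2.102
vertex 2.32 -2.417 -2.716
endloop
endfacet
facet normal 0.401 0.839 0.367
outer loop
vertex 2.32 -2.417 -2.716
vertex 2.281 -3.11 -1.088
vertex 2.995 -3.225 -1.606
endloop
endfacet
facet normal 0.441 -0.528 0.725
outer loop
vertex 2.995 -3.225 -1.606
vertex 1.74 -4.243 -1.584
vertex 2.454 -4.358 -2.102
endloop
endfacet
facet normal 0.441 -0.528 0.725
outer loop
vertex 2.281 -3.11 -1.088
vertex 1.74 -4.243 -1.584
vertex 2.995 -3.225 -1.606
endloop
endfacet
facet normal -0.666 0.075 0.743
outer loop
vertex -1.21 3.054 -0.275
vertex -0.939 3.876 -0.115
vertex -2.4 3.665 -1.403
endloop
endfacet
facet normal -0.308 -0.934 -0.181
outer loop
vertex -1.861 3.604 -2.005
vertex -1.21 3.054 -0.275
vertex -2.4 3.665 -1.403
endloop
endfacet
facet normal -0.666 0.076 0.743
outer loop
vertex -2.4 3.665 -1.403
vertex -0.939 3.876 -0.115
vertex -2.129 4.487 -1.244
endloop
endfacet
facet normal -0.680 0.349 -0.644
outer loop
vertex -2.129 4.487 -1.244
vertex -1.861 3.604 -2.005
vertex -2.4 3.665 -1.403
endloop
endfacet
facet normal 0.680 -0.350 0.644
outer loop
vertex -1.21 3.054 -0.275
vertex -0.4 3.815 -0.717
vertex -0.939 3.876 -0.115
endloop
endfacet
facet normal -0.308 -0.934 -0.181
outer loop
vertex -0.671 2.993 -0.876
vertex -1.21 3.054 -0.275
vertex -1.861 3.604 -2.005
endloop
endfacet
facet normal 0.680 -0.349 0.645
outer loop
vertex -0.671 2.993 -0.876
vertex -0.4 3.815 -0.717
vertex -1.21 3.054 -0.275
endloop
endfacet
facet normal 0.308 0.934 0.181
outer loop
vertex -0.939 3.876 -0.115
vertex -0.4 3.815 -0.717
vertex -2.129 4.487 -1.244
endloop
endfacet
facet normal -0.680 0.350 -0.645
outer loop
vertex -1.59 4.426 -1.845
vertex -1.861 3.604 -2.005
vertex -2.129 4.487 -1.244
endloop
endfacet
facet normal 0.308 0.934 0.181
outer loop
vertex -2.129 4.487 -1.244
vertex -0.4 3.815 -0.717
vertex -1.59 4.426 -1.845
endloop
endfacet
facet normal 0.666 -0.075 -0.742
outer loop
vertex -1.59 4.426 -1.845
vertex -0.671 2.993 -0.876
vertex -1.861 3.604 -2.005
endloop
endfacet
facet normal 0.665 -0.076 -0.743
outer loop
vertex -0.4 3.815 -0.717
vertex -0.671 2.993 -0.876
vertex -1.59 4.426 -1.845
endloop
endfacet

endsolid


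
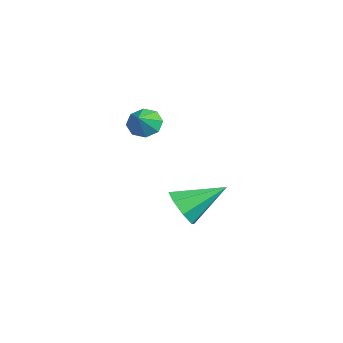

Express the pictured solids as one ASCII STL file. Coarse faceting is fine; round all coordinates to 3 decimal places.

solid 
facet normal -0.034 -0.863 -0.504
outer loop
vertex 4.426 -1.643 1.236
vertex 3.832 -1.201 0.52
vertex 4.846 -1.319 0.653
endloop
endfacet
facet normal 0.789 0.075 0.610
outer loop
vertex 4.426 -1.643 1.236
vertex 4.846 -1.319 0.653
vertex 3.908 0.681 1.62
endloop
endfacet
facet normal -0.034 -0.863 -0.504
outer loop
vertex 4.846 -1.319 0.653
vertex 3.832 -1.201 0.52
vertex 4.672 -0.926 -0.008
endloop
endfacet
facet normal 0.907 0.420 0.011
outer loop
vertex 4.846 -1.319 0.653
vertex 4.672 -0.926 -0.008
vertex 3.908 0.681 1.62
endloop
endfacet
facet normal -0.035 -0.863 -0.504
outer loop
vertex 4.672 -0.926 -0.008
vertex 3.832 -1.201 0.52
vertex 4.006 -0.694 -0.359
endloop
endfacet
facet normal 0.502 0.722 -0.476
outer loop
vertex 4.672 -0.926 -0.008
vertex 4.006 -0.694 -0.359
vertex 3.908 0.681 1.62
endloop
endfacet
facet normal -0.036 -0.863 -0.505
outer loop
vertex 4.006 -0.694 -0.359
vertex 3.832 -1.201 0.52
vertex 3.237 -0.758 -0.195
endloop
endfacet
facet normal -0.188 0.802 -0.567
outer loop
vertex 4.006 -0.694 -0.359
vertex 3.237 -0.758 -0.195
vertex 3.908 0.681 1.62
endloop
endfacet
facet normal -0.035 -0.862 -0.505
outer loop
vertex 3.237 -0.758 -0.195
vertex 3.832 -1.201 0.52
vertex 2.817 -1.082 0.388
endloop
endfacet
facet normal -0.761 0.615 -0.206
outer loop
vertex 3.237 -0.758 -0.195
vertex 2.817 -1.082 0.388
vertex 3.908 0.681 1.62
endloop
endfacet
facet normal -0.036 -0.863 -0.504
outer loop
vertex 2.817 -1.082 0.388
vertex 3.832 -1.201 0.52
vertex 2.991 -1.475 1.049
endloop
endfacet
facet normal -0.879 0.270 0.392
outer loop
vertex 2.817 -1.082 0.388
vertex 2.991 -1.475 1.049
vertex 3.908 0.681 1.62
endloop
endfacet
facet normal -0.035 -0.863 -0.503
outer loop
vertex 2.991 -1.475 1.049
vertex 3.832 -1.201 0.52
vertex 3.657 -1.707 1.4
endloop
endfacet
facet normal -0.474 -0.031 0.880
outer loop
vertex 2.991 -1.475 1.049
vertex 3.657 -1.707 1.4
vertex 3.908 0.681 1.62
endloop
endfacet
facet normal -0.036 -0.863 -0.503
outer loop
vertex 3.657 -1.707 1.4
vertex 3.832 -1.201 0.52
vertex 4.426 -1.643 1.236
endloop
endfacet
facet normal 0.216 -0.112 0.970
outer loop
vertex 3.657 -1.707 1.4
vertex 4.426 -1.643 1.236
vertex 3.908 0.681 1.62
endloop
endfacet
facet normal -0.719 0.358 -0.595
outer loop
vertex -1.169 -1.316 2.813
vertex -1.72 -1.846 3.16
vertex -1.466 -1.063 3.324
endloop
endfacet
facet normal 0.833 0.499 0.237
outer loop
vertex -1.169 -1.316 2.813
vertex -1.466 -1.063 3.324
vertex -0.9 -2.254 3.84
endloop
endfacet
facet normal -0.718 0.358 -0.597
outer loop
vertex -1.466 -1.063 3.324
vertex -1.72 -1.846 3.16
vertex -1.912 -1.268 3.738
endloop
endfacet
facet normal 0.437 0.524 0.731
outer loop
vertex -1.466 -1.063 3.324
vertex -1.912 -1.268 3.738
vertex -0.9 -2.254 3.84
endloop
endfacet
facet normal -0.718 0.358 -0.596
outer loop
vertex -1.912 -1.268 3.738
vertex -1.72 -1.846 3.16
vertex -2.246 -1.812 3.814
endloop
endfacet
facet normal 0.022 0.125 0.992
outer loop
vertex -1.912 -1.268 3.738
vertex -2.246 -1.812 3.814
vertex -0.9 -2.254 3.84
endloop
endfacet
facet normal -0.719 0.356 -0.597
outer loop
vertex -2.246 -1.812 3.814
vertex -1.72 -1.846 3.16
vertex -2.271 -2.377 3.507
endloop
endfacet
facet normal -0.169 -0.465 0.869
outer loop
vertex -2.246 -1.812 3.814
vertex -2.271 -2.377 3.507
vertex -0.9 -2.254 3.84
endloop
endfacet
facet normal -0.719 0.357 -0.596
outer loop
vertex -2.271 -2.377 3.507
vertex -1.72 -1.846 3.16
vertex -1.974 -2.63 2.997
endloop
endfacet
facet normal -0.024 -0.901 0.433
outer loop
vertex -2.271 -2.377 3.507
vertex -1.974 -2.63 2.997
vertex -0.9 -2.254 3.84
endloop
endfacet
facet normal -0.719 0.357 -0.596
outer loop
vertex -1.974 -2.63 2.997
vertex -1.72 -1.846 3.16
vertex -1.528 -2.425 2.582
endloop
endfacet
facet normal 0.371 -0.927 -0.059
outer loop
vertex -1.974 -2.63 2.997
vertex -1.528 -2.425 2.582
vertex -0.9 -2.254 3.84
endloop
endfacet
facet normal -0.719 0.357 -0.597
outer loop
vertex -1.528 -2.425 2.582
vertex -1.72 -1.846 3.16
vertex -1.194 -1.88 2.506
endloop
endfacet
facet normal 0.787 -0.527 -0.321
outer loop
vertex -1.528 -2.425 2.582
vertex -1.194 -1.88 2.506
vertex -0.9 -2.254 3.84
endloop
endfacet
facet normal -0.719 0.357 -0.597
outer loop
vertex -1.194 -1.88 2.506
vertex -1.72 -1.846 3.16
vertex -1.169 -1.316 2.813
endloop
endfacet
facet normal 0.978 0.064 -0.198
outer loop
vertex -1.194 -1.88 2.506
vertex -1.169 -1.316 2.813
vertex -0.9 -2.254 3.84
endloop
endfacet

endsolid


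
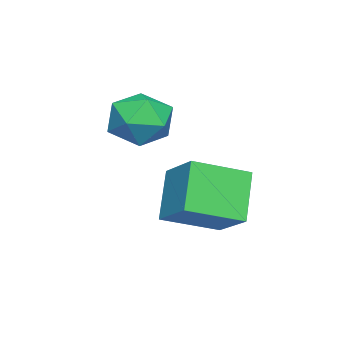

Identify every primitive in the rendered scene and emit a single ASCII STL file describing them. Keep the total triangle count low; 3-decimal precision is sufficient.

solid 
facet normal -0.549 -0.664 -0.507
outer loop
vertex 1.622 -1.913 -0.88
vertex 0.368 -0.332 -1.593
vertex 2.856 -1.677 -2.525
endloop
endfacet
facet normal 0.586 -0.739 0.333
outer loop
vertex 3.872 -0.448 -1.587
vertex 1.622 -1.913 -0.88
vertex 2.856 -1.677 -2.525
endloop
endfacet
facet normal -0.549 -0.664 -0.507
outer loop
vertex 2.856 -1.677 -2.525
vertex 0.368 -0.332 -1.593
vertex 1.602 -0.096 -3.238
endloop
endfacet
facet normal 0.596 0.114 -0.795
outer loop
vertex 1.602 -0.096 -3.238
vertex 3.872 -0.448 -1.587
vertex 2.856 -1.677 -2.525
endloop
endfacet
facet normal -0.596 -0.114 0.795
outer loop
vertex 1.622 -1.913 -0.88
vertex 1.384 0.897 -0.655
vertex 0.368 -0.332 -1.593
endloop
endfacet
facet normal 0.586 -0.739 0.333
outer loop
vertex 2.638 -0.684 0.058
vertex 1.622 -1.913 -0.88
vertex 3.872 -0.448 -1.587
endloop
endfacet
facet normal -0.596 -0.114 0.795
outer loop
vertex 2.638 -0.684 0.058
vertex 1.384 0.897 -0.655
vertex 1.622 -1.913 -0.88
endloop
endfacet
facet normal -0.586 0.739 -0.333
outer loop
vertex 0.368 -0.332 -1.593
vertex 1.384 0.897 -0.655
vertex 1.602 -0.096 -3.238
endloop
endfacet
facet normal 0.596 0.114 -0.795
outer loop
vertex 2.618 1.133 -2.3
vertex 3.872 -0.448 -1.587
vertex 1.602 -0.096 -3.238
endloop
endfacet
facet normal -0.586 0.739 -0.333
outer loop
vertex 1.602 -0.096 -3.238
vertex 1.384 0.897 -0.655
vertex 2.618 1.133 -2.3
endloop
endfacet
facet normal 0.549 0.664 0.507
outer loop
vertex 2.618 1.133 -2.3
vertex 2.638 -0.684 0.058
vertex 3.872 -0.448 -1.587
endloop
endfacet
facet normal 0.549 0.664 0.507
outer loop
vertex 1.384 0.897 -0.655
vertex 2.638 -0.684 0.058
vertex 2.618 1.133 -2.3
endloop
endfacet
facet normal -0.869 0.230 0.437
outer loop
vertex 0.194 -2.232 1.457
vertex -0.367 -3.134 0.816
vertex 0.128 -3.377 1.928
endloop
endfacet
facet normal -0.320 0.376 0.869
outer loop
vertex 0.194 -2.232 1.457
vertex 0.128 -3.377 1.928
vertex 1.177 -2.724 2.032
endloop
endfacet
facet normal 0.107 0.838 0.535
outer loop
vertex 0.194 -2.232 1.457
vertex 1.177 -2.724 2.032
vertex 1.331 -2.076 0.985
endloop
endfacet
facet normal -0.178 0.978 -0.105
outer loop
vertex 0.194 -2.232 1.457
vertex 1.331 -2.076 0.985
vertex 0.376 -2.33 0.233
endloop
endfacet
facet normal -0.781 0.603 -0.164
outer loop
vertex 0.194 -2.232 1.457
vertex 0.376 -2.33 0.233
vertex -0.367 -3.134 0.816
endloop
endfacet
facet normal 0.046 -0.228 0.973
outer loop
vertex 1.177 -2.724 2.032
vertex 0.128 -3.377 1.928
vertex 1.224 -3.93 1.747
endloop
endfacet
facet normal -0.843 -0.464 0.274
outer loop
vertex 0.128 -3.377 1.928
vertex -0.367 -3.134 0.816
vertex 0.269 -4.184 0.995
endloop
endfacet
facet normal -0.700 0.138 -0.701
outer loop
vertex -0.367 -3.134 0.816
vertex 0.376 -2.33 0.233
vertex 0.423 -3.536 -0.052
endloop
endfacet
facet normal 0.277 0.747 -0.604
outer loop
vertex 0.376 -2.33 0.233
vertex 1.331 -2.076 0.985
vertex 1.472 -2.883 0.052
endloop
endfacet
facet normal 0.738 0.520 0.430
outer loop
vertex 1.331 -2.076 0.985
vertex 1.177 -2.724 2.032
vertex 1.967 -3.126 1.164
endloop
endfacet
facet normal 0.178 -0.978 0.105
outer loop
vertex 1.406 -4.028 0.523
vertex 1.224 -3.93 1.747
vertex 0.269 -4.184 0.995
endloop
endfacet
facet normal -0.107 -0.838 -0.535
outer loop
vertex 1.406 -4.028 0.523
vertex 0.269 -4.184 0.995
vertex 0.423 -3.536 -0.052
endloop
endfacet
facet normal 0.320 -0.376 -0.869
outer loop
vertex 1.406 -4.028 0.523
vertex 0.423 -3.536 -0.052
vertex 1.472 -2.883 0.052
endloop
endfacet
facet normal 0.869 -0.230 -0.437
outer loop
vertex 1.406 -4.028 0.523
vertex 1.472 -2.883 0.052
vertex 1.967 -3.126 1.164
endloop
endfacet
facet normal 0.781 -0.603 0.164
outer loop
vertex 1.406 -4.028 0.523
vertex 1.967 -3.126 1.164
vertex 1.224 -3.93 1.747
endloop
endfacet
facet normal -0.277 -0.747 0.604
outer loop
vertex 0.269 -4.184 0.995
vertex 1.224 -3.93 1.747
vertex 0.128 -3.377 1.928
endloop
endfacet
facet normal -0.738 -0.520 -0.430
outer loop
vertex 0.423 -3.536 -0.052
vertex 0.269 -4.184 0.995
vertex -0.367 -3.134 0.816
endloop
endfacet
facet normal -0.046 0.228 -0.973
outer loop
vertex 1.472 -2.883 0.052
vertex 0.423 -3.536 -0.052
vertex 0.376 -2.33 0.233
endloop
endfacet
facet normal 0.843 0.464 -0.274
outer loop
vertex 1.967 -3.126 1.164
vertex 1.472 -2.883 0.052
vertex 1.331 -2.076 0.985
endloop
endfacet
facet normal 0.700 -0.138 0.701
outer loop
vertex 1.224 -3.93 1.747
vertex 1.967 -3.126 1.164
vertex 1.177 -2.724 2.032
endloop
endfacet

endsolid


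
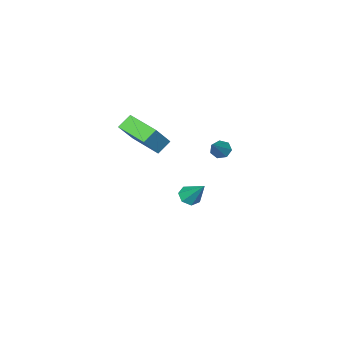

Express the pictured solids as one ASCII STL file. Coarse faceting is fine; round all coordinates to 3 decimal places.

solid 
facet normal -0.674 -0.338 -0.657
outer loop
vertex -0.481 -1.681 1.542
vertex -0.796 -1.782 1.917
vertex -0.751 -1.36 1.654
endloop
endfacet
facet normal 0.588 0.658 -0.470
outer loop
vertex -0.481 -1.681 1.542
vertex -0.751 -1.36 1.654
vertex 0.136 -1.318 2.823
endloop
endfacet
facet normal -0.675 -0.337 -0.656
outer loop
vertex -0.751 -1.36 1.654
vertex -0.796 -1.782 1.917
vertex -1.054 -1.357 1.964
endloop
endfacet
facet normal -0.015 1.000 -0.024
outer loop
vertex -0.751 -1.36 1.654
vertex -1.054 -1.357 1.964
vertex 0.136 -1.318 2.823
endloop
endfacet
facet normal -0.675 -0.337 -0.657
outer loop
vertex -1.054 -1.357 1.964
vertex -0.796 -1.782 1.917
vertex -1.163 -1.675 2.239
endloop
endfacet
facet normal -0.450 0.667 0.593
outer loop
vertex -1.054 -1.357 1.964
vertex -1.163 -1.675 2.239
vertex 0.136 -1.318 2.823
endloop
endfacet
facet normal -0.675 -0.337 -0.657
outer loop
vertex -1.163 -1.675 2.239
vertex -0.796 -1.782 1.917
vertex -0.995 -2.074 2.271
endloop
endfacet
facet normal -0.388 -0.090 0.917
outer loop
vertex -1.163 -1.675 2.239
vertex -0.995 -2.074 2.271
vertex 0.136 -1.318 2.823
endloop
endfacet
facet normal -0.674 -0.338 -0.657
outer loop
vertex -0.995 -2.074 2.271
vertex -0.796 -1.782 1.917
vertex -0.677 -2.253 2.037
endloop
endfacet
facet normal 0.124 -0.700 0.704
outer loop
vertex -0.995 -2.074 2.271
vertex -0.677 -2.253 2.037
vertex 0.136 -1.318 2.823
endloop
endfacet
facet normal -0.675 -0.338 -0.656
outer loop
vertex -0.677 -2.253 2.037
vertex -0.796 -1.782 1.917
vertex -0.449 -2.078 1.712
endloop
endfacet
facet normal 0.701 -0.704 0.113
outer loop
vertex -0.677 -2.253 2.037
vertex -0.449 -2.078 1.712
vertex 0.136 -1.318 2.823
endloop
endfacet
facet normal -0.675 -0.336 -0.657
outer loop
vertex -0.449 -2.078 1.712
vertex -0.796 -1.782 1.917
vertex -0.481 -1.681 1.542
endloop
endfacet
facet normal 0.907 -0.102 -0.408
outer loop
vertex -0.449 -2.078 1.712
vertex -0.481 -1.681 1.542
vertex 0.136 -1.318 2.823
endloop
endfacet
facet normal -0.037 -0.654 -0.755
outer loop
vertex -0.613 -4.301 -2.089
vertex -1.059 -4.01 -2.319
vertex -0.491 -3.935 -2.412
endloop
endfacet
facet normal 0.931 0.012 0.365
outer loop
vertex -0.613 -4.301 -2.089
vertex -0.491 -3.935 -2.412
vertex -1.001 -2.99 -1.141
endloop
endfacet
facet normal -0.037 -0.654 -0.756
outer loop
vertex -0.491 -3.935 -2.412
vertex -1.059 -4.01 -2.319
vertex -0.797 -3.625 -2.665
endloop
endfacet
facet normal 0.764 0.625 -0.158
outer loop
vertex -0.491 -3.935 -2.412
vertex -0.797 -3.625 -2.665
vertex -1.001 -2.99 -1.141
endloop
endfacet
facet normal -0.035 -0.655 -0.755
outer loop
vertex -0.797 -3.625 -2.665
vertex -1.059 -4.01 -2.319
vertex -1.3 -3.606 -2.658
endloop
endfacet
facet normal 0.030 0.924 -0.381
outer loop
vertex -0.797 -3.625 -2.665
vertex -1.3 -3.606 -2.658
vertex -1.001 -2.99 -1.141
endloop
endfacet
facet normal -0.037 -0.655 -0.755
outer loop
vertex -1.3 -3.606 -2.658
vertex -1.059 -4.01 -2.319
vertex -1.621 -3.891 -2.395
endloop
endfacet
facet normal -0.718 0.683 -0.136
outer loop
vertex -1.3 -3.606 -2.658
vertex -1.621 -3.891 -2.395
vertex -1.001 -2.99 -1.141
endloop
endfacet
facet normal -0.036 -0.653 -0.756
outer loop
vertex -1.621 -3.891 -2.395
vertex -1.059 -4.01 -2.319
vertex -1.519 -4.266 -2.076
endloop
endfacet
facet normal -0.916 0.084 0.392
outer loop
vertex -1.621 -3.891 -2.395
vertex -1.519 -4.266 -2.076
vertex -1.001 -2.99 -1.141
endloop
endfacet
facet normal -0.035 -0.654 -0.755
outer loop
vertex -1.519 -4.266 -2.076
vertex -1.059 -4.01 -2.319
vertex -1.07 -4.448 -1.939
endloop
endfacet
facet normal -0.417 -0.421 0.806
outer loop
vertex -1.519 -4.266 -2.076
vertex -1.07 -4.448 -1.939
vertex -1.001 -2.99 -1.141
endloop
endfacet
facet normal -0.037 -0.654 -0.755
outer loop
vertex -1.07 -4.448 -1.939
vertex -1.059 -4.01 -2.319
vertex -0.613 -4.301 -2.089
endloop
endfacet
facet normal 0.406 -0.453 0.793
outer loop
vertex -1.07 -4.448 -1.939
vertex -0.613 -4.301 -2.089
vertex -1.001 -2.99 -1.141
endloop
endfacet
facet normal -0.626 -0.101 -0.774
outer loop
vertex 1.715 -3.937 3.472
vertex 1.714 -2.311 3.26
vertex 2.355 -4.003 2.963
endloop
endfacet
facet normal 0.001 -0.992 0.129
outer loop
vertex 3.306 -3.849 4.14
vertex 1.715 -3.937 3.472
vertex 2.355 -4.003 2.963
endloop
endfacet
facet normal -0.625 -0.101 -0.774
outer loop
vertex 2.355 -4.003 2.963
vertex 1.714 -2.311 3.26
vertex 2.354 -2.376 2.752
endloop
endfacet
facet normal 0.780 -0.080 -0.620
outer loop
vertex 2.354 -2.376 2.752
vertex 3.306 -3.849 4.14
vertex 2.355 -4.003 2.963
endloop
endfacet
facet normal -0.780 0.080 0.620
outer loop
vertex 1.715 -3.937 3.472
vertex 2.665 -2.157 4.437
vertex 1.714 -2.311 3.26
endloop
endfacet
facet normal 0.001 -0.992 0.128
outer loop
vertex 2.666 -3.784 4.648
vertex 1.715 -3.937 3.472
vertex 3.306 -3.849 4.14
endloop
endfacet
facet normal -0.780 0.080 0.620
outer loop
vertex 2.666 -3.784 4.648
vertex 2.665 -2.157 4.437
vertex 1.715 -3.937 3.472
endloop
endfacet
facet normal -0.001 0.992 -0.129
outer loop
vertex 1.714 -2.311 3.26
vertex 2.665 -2.157 4.437
vertex 2.354 -2.376 2.752
endloop
endfacet
facet normal 0.780 -0.080 -0.620
outer loop
vertex 3.305 -2.223 3.928
vertex 3.306 -3.849 4.14
vertex 2.354 -2.376 2.752
endloop
endfacet
facet normal -0.000 0.992 -0.129
outer loop
vertex 2.354 -2.376 2.752
vertex 2.665 -2.157 4.437
vertex 3.305 -2.223 3.928
endloop
endfacet
facet normal 0.625 0.101 0.774
outer loop
vertex 3.305 -2.223 3.928
vertex 2.666 -3.784 4.648
vertex 3.306 -3.849 4.14
endloop
endfacet
facet normal 0.626 0.101 0.774
outer loop
vertex 2.665 -2.157 4.437
vertex 2.666 -3.784 4.648
vertex 3.305 -2.223 3.928
endloop
endfacet

endsolid


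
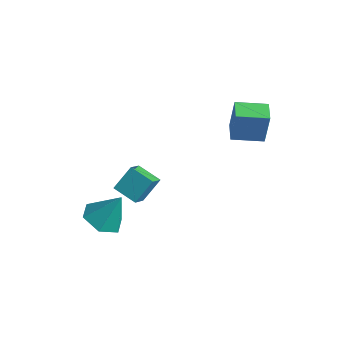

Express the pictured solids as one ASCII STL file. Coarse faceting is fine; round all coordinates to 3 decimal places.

solid 
facet normal -0.338 -0.360 -0.870
outer loop
vertex -1.679 -4.31 -2.183
vertex -2.35 -3.518 -2.25
vertex -1.397 -3.429 -2.657
endloop
endfacet
facet normal 0.957 -0.185 0.225
outer loop
vertex -1.679 -4.31 -2.183
vertex -1.397 -3.429 -2.657
vertex -1.75 -2.882 -0.71
endloop
endfacet
facet normal -0.338 -0.360 -0.870
outer loop
vertex -1.397 -3.429 -2.657
vertex -2.35 -3.518 -2.25
vertex -2.068 -2.637 -2.724
endloop
endfacet
facet normal 0.764 0.644 -0.042
outer loop
vertex -1.397 -3.429 -2.657
vertex -2.068 -2.637 -2.724
vertex -1.75 -2.882 -0.71
endloop
endfacet
facet normal -0.339 -0.359 -0.869
outer loop
vertex -2.068 -2.637 -2.724
vertex -2.35 -3.518 -2.25
vertex -3.02 -2.726 -2.316
endloop
endfacet
facet normal -0.038 0.991 0.127
outer loop
vertex -2.068 -2.637 -2.724
vertex -3.02 -2.726 -2.316
vertex -1.75 -2.882 -0.71
endloop
endfacet
facet normal -0.339 -0.359 -0.870
outer loop
vertex -3.02 -2.726 -2.316
vertex -2.35 -3.518 -2.25
vertex -3.302 -3.608 -1.842
endloop
endfacet
facet normal -0.650 0.510 0.563
outer loop
vertex -3.02 -2.726 -2.316
vertex -3.302 -3.608 -1.842
vertex -1.75 -2.882 -0.71
endloop
endfacet
facet normal -0.338 -0.360 -0.869
outer loop
vertex -3.302 -3.608 -1.842
vertex -2.35 -3.518 -2.25
vertex -2.631 -4.4 -1.775
endloop
endfacet
facet normal -0.457 -0.317 0.831
outer loop
vertex -3.302 -3.608 -1.842
vertex -2.631 -4.4 -1.775
vertex -1.75 -2.882 -0.71
endloop
endfacet
facet normal -0.338 -0.360 -0.869
outer loop
vertex -2.631 -4.4 -1.775
vertex -2.35 -3.518 -2.25
vertex -1.679 -4.31 -2.183
endloop
endfacet
facet normal 0.346 -0.665 0.662
outer loop
vertex -2.631 -4.4 -1.775
vertex -1.679 -4.31 -2.183
vertex -1.75 -2.882 -0.71
endloop
endfacet
facet normal -0.930 -0.194 0.312
outer loop
vertex -1.041 -2.924 1.954
vertex -1.426 -2.127 1.301
vertex -1.189 -3.81 0.96
endloop
endfacet
facet normal 0.351 -0.724 0.594
outer loop
vertex -0.054 -3.573 0.579
vertex -1.041 -2.924 1.954
vertex -1.189 -3.81 0.96
endloop
endfacet
facet normal -0.930 -0.194 0.312
outer loop
vertex -1.189 -3.81 0.96
vertex -1.426 -2.127 1.301
vertex -1.574 -3.013 0.307
endloop
endfacet
facet normal -0.111 -0.661 -0.742
outer loop
vertex -1.574 -3.013 0.307
vertex -0.054 -3.573 0.579
vertex -1.189 -3.81 0.96
endloop
endfacet
facet normal 0.111 0.661 0.742
outer loop
vertex -1.041 -2.924 1.954
vertex -0.291 -1.89 0.92
vertex -1.426 -2.127 1.301
endloop
endfacet
facet normal 0.351 -0.724 0.594
outer loop
vertex 0.094 -2.687 1.573
vertex -1.041 -2.924 1.954
vertex -0.054 -3.573 0.579
endloop
endfacet
facet normal 0.111 0.661 0.742
outer loop
vertex 0.094 -2.687 1.573
vertex -0.291 -1.89 0.92
vertex -1.041 -2.924 1.954
endloop
endfacet
facet normal -0.351 0.724 -0.594
outer loop
vertex -1.426 -2.127 1.301
vertex -0.291 -1.89 0.92
vertex -1.574 -3.013 0.307
endloop
endfacet
facet normal -0.111 -0.661 -0.742
outer loop
vertex -0.439 -2.776 -0.074
vertex -0.054 -3.573 0.579
vertex -1.574 -3.013 0.307
endloop
endfacet
facet normal -0.351 0.724 -0.594
outer loop
vertex -1.574 -3.013 0.307
vertex -0.291 -1.89 0.92
vertex -0.439 -2.776 -0.074
endloop
endfacet
facet normal 0.930 0.194 -0.312
outer loop
vertex -0.439 -2.776 -0.074
vertex 0.094 -2.687 1.573
vertex -0.054 -3.573 0.579
endloop
endfacet
facet normal 0.930 0.194 -0.312
outer loop
vertex -0.291 -1.89 0.92
vertex 0.094 -2.687 1.573
vertex -0.439 -2.776 -0.074
endloop
endfacet
facet normal -0.743 0.665 0.071
outer loop
vertex 0.43 1.854 4.537
vertex 1.414 2.973 4.362
vertex 0.206 1.786 2.833
endloop
endfacet
facet normal -0.657 -0.745 0.116
outer loop
vertex 0.986 1.087 2.758
vertex 0.43 1.854 4.537
vertex 0.206 1.786 2.833
endloop
endfacet
facet normal -0.743 0.665 0.071
outer loop
vertex 0.206 1.786 2.833
vertex 1.414 2.973 4.362
vertex 1.19 2.904 2.658
endloop
endfacet
facet normal -0.131 -0.040 -0.991
outer loop
vertex 1.19 2.904 2.658
vertex 0.986 1.087 2.758
vertex 0.206 1.786 2.833
endloop
endfacet
facet normal 0.131 0.040 0.991
outer loop
vertex 0.43 1.854 4.537
vertex 2.194 2.274 4.287
vertex 1.414 2.973 4.362
endloop
endfacet
facet normal -0.656 -0.746 0.116
outer loop
vertex 1.21 1.156 4.462
vertex 0.43 1.854 4.537
vertex 0.986 1.087 2.758
endloop
endfacet
facet normal 0.131 0.040 0.991
outer loop
vertex 1.21 1.156 4.462
vertex 2.194 2.274 4.287
vertex 0.43 1.854 4.537
endloop
endfacet
facet normal 0.657 0.745 -0.116
outer loop
vertex 1.414 2.973 4.362
vertex 2.194 2.274 4.287
vertex 1.19 2.904 2.658
endloop
endfacet
facet normal -0.131 -0.040 -0.991
outer loop
vertex 1.97 2.206 2.583
vertex 0.986 1.087 2.758
vertex 1.19 2.904 2.658
endloop
endfacet
facet normal 0.656 0.746 -0.116
outer loop
vertex 1.19 2.904 2.658
vertex 2.194 2.274 4.287
vertex 1.97 2.206 2.583
endloop
endfacet
facet normal 0.744 -0.665 -0.071
outer loop
vertex 1.97 2.206 2.583
vertex 1.21 1.156 4.462
vertex 0.986 1.087 2.758
endloop
endfacet
facet normal 0.743 -0.665 -0.071
outer loop
vertex 2.194 2.274 4.287
vertex 1.21 1.156 4.462
vertex 1.97 2.206 2.583
endloop
endfacet

endsolid


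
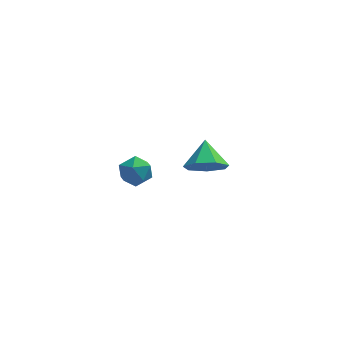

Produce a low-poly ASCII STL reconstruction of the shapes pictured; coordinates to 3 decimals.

solid 
facet normal -0.004 -0.807 -0.590
outer loop
vertex 0.841 1.417 -3.151
vertex -0.213 1.606 -3.403
vertex 0.69 1.974 -3.912
endloop
endfacet
facet normal 0.837 0.507 0.205
outer loop
vertex 0.841 1.417 -3.151
vertex 0.69 1.974 -3.912
vertex -0.207 2.874 -2.477
endloop
endfacet
facet normal -0.003 -0.808 -0.589
outer loop
vertex 0.69 1.974 -3.912
vertex -0.213 1.606 -3.403
vertex -0.141 2.253 -4.29
endloop
endfacet
facet normal 0.418 0.864 -0.281
outer loop
vertex 0.69 1.974 -3.912
vertex -0.141 2.253 -4.29
vertex -0.207 2.874 -2.477
endloop
endfacet
facet normal -0.004 -0.808 -0.590
outer loop
vertex -0.141 2.253 -4.29
vertex -0.213 1.606 -3.403
vertex -1.026 2.045 -3.999
endloop
endfacet
facet normal -0.315 0.894 -0.318
outer loop
vertex -0.141 2.253 -4.29
vertex -1.026 2.045 -3.999
vertex -0.207 2.874 -2.477
endloop
endfacet
facet normal -0.004 -0.808 -0.590
outer loop
vertex -1.026 2.045 -3.999
vertex -0.213 1.606 -3.403
vertex -1.299 1.507 -3.26
endloop
endfacet
facet normal -0.808 0.576 0.121
outer loop
vertex -1.026 2.045 -3.999
vertex -1.299 1.507 -3.26
vertex -0.207 2.874 -2.477
endloop
endfacet
facet normal -0.004 -0.808 -0.590
outer loop
vertex -1.299 1.507 -3.26
vertex -0.213 1.606 -3.403
vertex -0.754 1.043 -2.628
endloop
endfacet
facet normal -0.692 0.149 0.706
outer loop
vertex -1.299 1.507 -3.26
vertex -0.754 1.043 -2.628
vertex -0.207 2.874 -2.477
endloop
endfacet
facet normal -0.004 -0.808 -0.590
outer loop
vertex -0.754 1.043 -2.628
vertex -0.213 1.606 -3.403
vertex 0.198 1.003 -2.58
endloop
endfacet
facet normal -0.053 -0.066 0.996
outer loop
vertex -0.754 1.043 -2.628
vertex 0.198 1.003 -2.58
vertex -0.207 2.874 -2.477
endloop
endfacet
facet normal -0.004 -0.808 -0.590
outer loop
vertex 0.198 1.003 -2.58
vertex -0.213 1.606 -3.403
vertex 0.841 1.417 -3.151
endloop
endfacet
facet normal 0.627 0.093 0.773
outer loop
vertex 0.198 1.003 -2.58
vertex 0.841 1.417 -3.151
vertex -0.207 2.874 -2.477
endloop
endfacet
facet normal -0.436 0.694 -0.573
outer loop
vertex -3.421 -3.441 0.526
vertex -4.175 -3.77 0.701
vertex -3.856 -3.165 1.191
endloop
endfacet
facet normal 0.166 0.945 -0.283
outer loop
vertex -3.421 -3.441 0.526
vertex -3.856 -3.165 1.191
vertex -3.027 -3.292 1.254
endloop
endfacet
facet normal 0.702 0.520 -0.486
outer loop
vertex -3.421 -3.441 0.526
vertex -3.027 -3.292 1.254
vertex -2.833 -3.975 0.803
endloop
endfacet
facet normal 0.432 0.007 -0.902
outer loop
vertex -3.421 -3.441 0.526
vertex -2.833 -3.975 0.803
vertex -3.543 -4.271 0.461
endloop
endfacet
facet normal -0.272 0.115 -0.955
outer loop
vertex -3.421 -3.441 0.526
vertex -3.543 -4.271 0.461
vertex -4.175 -3.77 0.701
endloop
endfacet
facet normal 0.105 0.898 0.427
outer loop
vertex -3.027 -3.292 1.254
vertex -3.856 -3.165 1.191
vertex -3.537 -3.529 1.879
endloop
endfacet
facet normal -0.869 0.493 -0.042
outer loop
vertex -3.856 -3.165 1.191
vertex -4.175 -3.77 0.701
vertex -4.247 -3.825 1.537
endloop
endfacet
facet normal -0.604 -0.445 -0.661
outer loop
vertex -4.175 -3.77 0.701
vertex -3.543 -4.271 0.461
vertex -4.053 -4.508 1.086
endloop
endfacet
facet normal 0.535 -0.619 -0.575
outer loop
vertex -3.543 -4.271 0.461
vertex -2.833 -3.975 0.803
vertex -3.224 -4.635 1.149
endloop
endfacet
facet normal 0.972 0.212 0.098
outer loop
vertex -2.833 -3.975 0.803
vertex -3.027 -3.292 1.254
vertex -2.905 -4.03 1.639
endloop
endfacet
facet normal -0.432 -0.007 0.902
outer loop
vertex -3.659 -4.359 1.814
vertex -3.537 -3.529 1.879
vertex -4.247 -3.825 1.537
endloop
endfacet
facet normal -0.702 -0.520 0.486
outer loop
vertex -3.659 -4.359 1.814
vertex -4.247 -3.825 1.537
vertex -4.053 -4.508 1.086
endloop
endfacet
facet normal -0.166 -0.945 0.283
outer loop
vertex -3.659 -4.359 1.814
vertex -4.053 -4.508 1.086
vertex -3.224 -4.635 1.149
endloop
endfacet
facet normal 0.436 -0.694 0.573
outer loop
vertex -3.659 -4.359 1.814
vertex -3.224 -4.635 1.149
vertex -2.905 -4.03 1.639
endloop
endfacet
facet normal 0.272 -0.115 0.955
outer loop
vertex -3.659 -4.359 1.814
vertex -2.905 -4.03 1.639
vertex -3.537 -3.529 1.879
endloop
endfacet
facet normal -0.535 0.619 0.575
outer loop
vertex -4.247 -3.825 1.537
vertex -3.537 -3.529 1.879
vertex -3.856 -3.165 1.191
endloop
endfacet
facet normal -0.972 -0.212 -0.098
outer loop
vertex -4.053 -4.508 1.086
vertex -4.247 -3.825 1.537
vertex -4.175 -3.77 0.701
endloop
endfacet
facet normal -0.105 -0.898 -0.427
outer loop
vertex -3.224 -4.635 1.149
vertex -4.053 -4.508 1.086
vertex -3.543 -4.271 0.461
endloop
endfacet
facet normal 0.869 -0.493 0.042
outer loop
vertex -2.905 -4.03 1.639
vertex -3.224 -4.635 1.149
vertex -2.833 -3.975 0.803
endloop
endfacet
facet normal 0.604 0.445 0.661
outer loop
vertex -3.537 -3.529 1.879
vertex -2.905 -4.03 1.639
vertex -3.027 -3.292 1.254
endloop
endfacet

endsolid


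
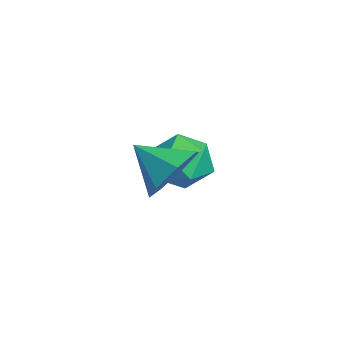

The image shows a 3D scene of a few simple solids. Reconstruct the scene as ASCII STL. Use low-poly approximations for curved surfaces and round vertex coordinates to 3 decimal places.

solid 
facet normal 0.560 0.647 -0.516
outer loop
vertex 4.52 -1.544 0.02
vertex 4.0 -1.476 -0.459
vertex 4.11 -1.099 0.133
endloop
endfacet
facet normal 0.113 -0.145 0.983
outer loop
vertex 4.52 -1.544 0.02
vertex 4.11 -1.099 0.133
vertex 3.44 -2.124 0.059
endloop
endfacet
facet normal 0.560 0.648 -0.517
outer loop
vertex 4.11 -1.099 0.133
vertex 4.0 -1.476 -0.459
vertex 3.617 -0.938 -0.199
endloop
endfacet
facet normal -0.482 0.254 0.839
outer loop
vertex 4.11 -1.099 0.133
vertex 3.617 -0.938 -0.199
vertex 3.44 -2.124 0.059
endloop
endfacet
facet normal 0.560 0.648 -0.517
outer loop
vertex 3.617 -0.938 -0.199
vertex 4.0 -1.476 -0.459
vertex 3.412 -1.182 -0.727
endloop
endfacet
facet normal -0.941 0.200 0.273
outer loop
vertex 3.617 -0.938 -0.199
vertex 3.412 -1.182 -0.727
vertex 3.44 -2.124 0.059
endloop
endfacet
facet normal 0.560 0.647 -0.518
outer loop
vertex 3.412 -1.182 -0.727
vertex 4.0 -1.476 -0.459
vertex 3.65 -1.648 -1.052
endloop
endfacet
facet normal -0.919 -0.268 -0.289
outer loop
vertex 3.412 -1.182 -0.727
vertex 3.65 -1.648 -1.052
vertex 3.44 -2.124 0.059
endloop
endfacet
facet normal 0.559 0.648 -0.518
outer loop
vertex 3.65 -1.648 -1.052
vertex 4.0 -1.476 -0.459
vertex 4.152 -1.984 -0.931
endloop
endfacet
facet normal -0.431 -0.797 -0.423
outer loop
vertex 3.65 -1.648 -1.052
vertex 4.152 -1.984 -0.931
vertex 3.44 -2.124 0.059
endloop
endfacet
facet normal 0.560 0.648 -0.517
outer loop
vertex 4.152 -1.984 -0.931
vertex 4.0 -1.476 -0.459
vertex 4.539 -1.938 -0.454
endloop
endfacet
facet normal 0.153 -0.988 -0.029
outer loop
vertex 4.152 -1.984 -0.931
vertex 4.539 -1.938 -0.454
vertex 3.44 -2.124 0.059
endloop
endfacet
facet normal 0.560 0.648 -0.516
outer loop
vertex 4.539 -1.938 -0.454
vertex 4.0 -1.476 -0.459
vertex 4.52 -1.544 0.02
endloop
endfacet
facet normal 0.396 -0.698 0.596
outer loop
vertex 4.539 -1.938 -0.454
vertex 4.52 -1.544 0.02
vertex 3.44 -2.124 0.059
endloop
endfacet
facet normal -0.073 0.552 0.831
outer loop
vertex 1.785 -0.336 -1.119
vertex 1.867 -0.924 -0.721
vertex 2.44 -0.546 -0.922
endloop
endfacet
facet normal 0.209 0.932 0.297
outer loop
vertex 1.785 -0.336 -1.119
vertex 2.44 -0.546 -0.922
vertex 2.325 -0.308 -1.587
endloop
endfacet
facet normal -0.258 0.935 -0.242
outer loop
vertex 1.785 -0.336 -1.119
vertex 2.325 -0.308 -1.587
vertex 1.682 -0.54 -1.797
endloop
endfacet
facet normal -0.829 0.558 -0.042
outer loop
vertex 1.785 -0.336 -1.119
vertex 1.682 -0.54 -1.797
vertex 1.399 -0.92 -1.262
endloop
endfacet
facet normal -0.715 0.321 0.621
outer loop
vertex 1.785 -0.336 -1.119
vertex 1.399 -0.92 -1.262
vertex 1.867 -0.924 -0.721
endloop
endfacet
facet normal 0.800 0.596 0.075
outer loop
vertex 2.325 -0.308 -1.587
vertex 2.44 -0.546 -0.922
vertex 2.741 -0.88 -1.478
endloop
endfacet
facet normal 0.342 -0.019 0.939
outer loop
vertex 2.44 -0.546 -0.922
vertex 1.867 -0.924 -0.721
vertex 2.458 -1.26 -0.943
endloop
endfacet
facet normal -0.697 -0.393 0.600
outer loop
vertex 1.867 -0.924 -0.721
vertex 1.399 -0.92 -1.262
vertex 1.815 -1.492 -1.153
endloop
endfacet
facet normal -0.881 -0.008 -0.472
outer loop
vertex 1.399 -0.92 -1.262
vertex 1.682 -0.54 -1.797
vertex 1.7 -1.254 -1.818
endloop
endfacet
facet normal 0.043 0.602 -0.797
outer loop
vertex 1.682 -0.54 -1.797
vertex 2.325 -0.308 -1.587
vertex 2.273 -0.876 -2.019
endloop
endfacet
facet normal 0.829 -0.558 0.042
outer loop
vertex 2.355 -1.464 -1.621
vertex 2.741 -0.88 -1.478
vertex 2.458 -1.26 -0.943
endloop
endfacet
facet normal 0.258 -0.935 0.242
outer loop
vertex 2.355 -1.464 -1.621
vertex 2.458 -1.26 -0.943
vertex 1.815 -1.492 -1.153
endloop
endfacet
facet normal -0.209 -0.932 -0.297
outer loop
vertex 2.355 -1.464 -1.621
vertex 1.815 -1.492 -1.153
vertex 1.7 -1.254 -1.818
endloop
endfacet
facet normal 0.073 -0.552 -0.831
outer loop
vertex 2.355 -1.464 -1.621
vertex 1.7 -1.254 -1.818
vertex 2.273 -0.876 -2.019
endloop
endfacet
facet normal 0.715 -0.321 -0.621
outer loop
vertex 2.355 -1.464 -1.621
vertex 2.273 -0.876 -2.019
vertex 2.741 -0.88 -1.478
endloop
endfacet
facet normal 0.881 0.008 0.472
outer loop
vertex 2.458 -1.26 -0.943
vertex 2.741 -0.88 -1.478
vertex 2.44 -0.546 -0.922
endloop
endfacet
facet normal -0.043 -0.602 0.797
outer loop
vertex 1.815 -1.492 -1.153
vertex 2.458 -1.26 -0.943
vertex 1.867 -0.924 -0.721
endloop
endfacet
facet normal -0.800 -0.596 -0.075
outer loop
vertex 1.7 -1.254 -1.818
vertex 1.815 -1.492 -1.153
vertex 1.399 -0.92 -1.262
endloop
endfacet
facet normal -0.342 0.019 -0.939
outer loop
vertex 2.273 -0.876 -2.019
vertex 1.7 -1.254 -1.818
vertex 1.682 -0.54 -1.797
endloop
endfacet
facet normal 0.697 0.393 -0.600
outer loop
vertex 2.741 -0.88 -1.478
vertex 2.273 -0.876 -2.019
vertex 2.325 -0.308 -1.587
endloop
endfacet

endsolid
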